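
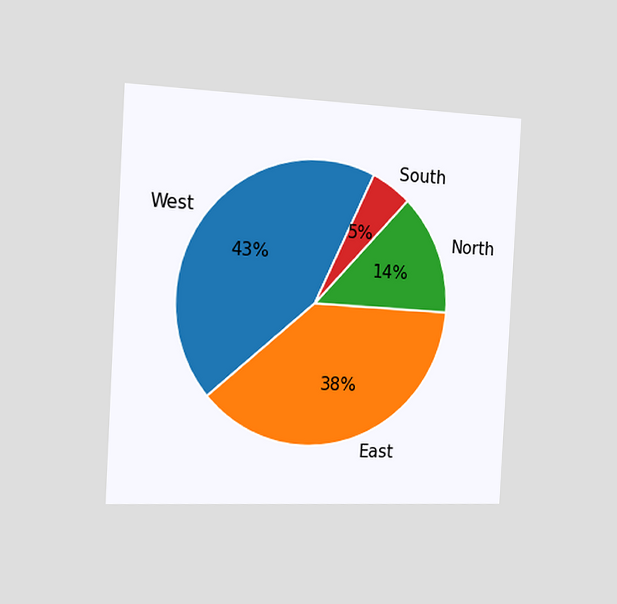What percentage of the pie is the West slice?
43%

The chart is tilted about 3° clockwise and viewed slightly from the left. The West slice takes up 43% of the pie.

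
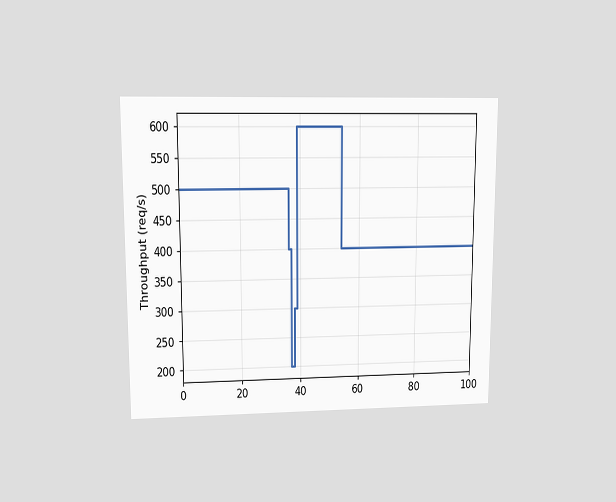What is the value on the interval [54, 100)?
400req/s

The chart is viewed at a slight angle. On [54, 100) the step sits at 400req/s.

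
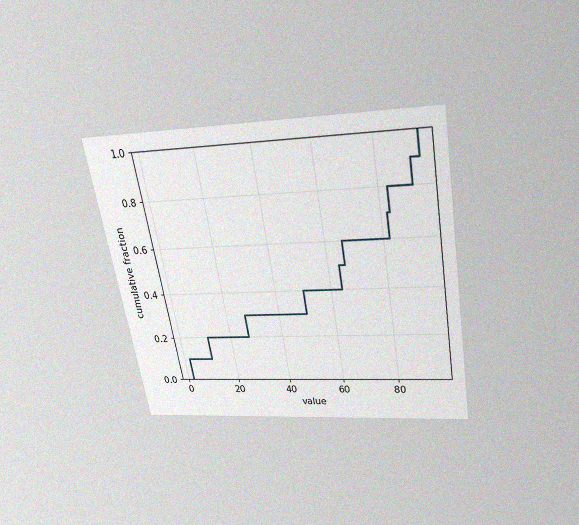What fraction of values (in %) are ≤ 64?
The chart is tilted about 10° counter-clockwise and viewed slightly from above, with some photo noise. At x=64 the ECDF step is at 50%.

50%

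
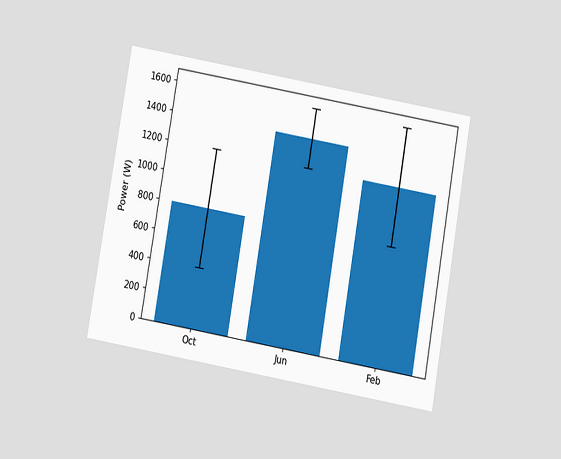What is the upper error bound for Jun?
1600W

The chart is tilted about 10° clockwise and viewed slightly from below. The Jun bar's upper whisker reaches 1600W.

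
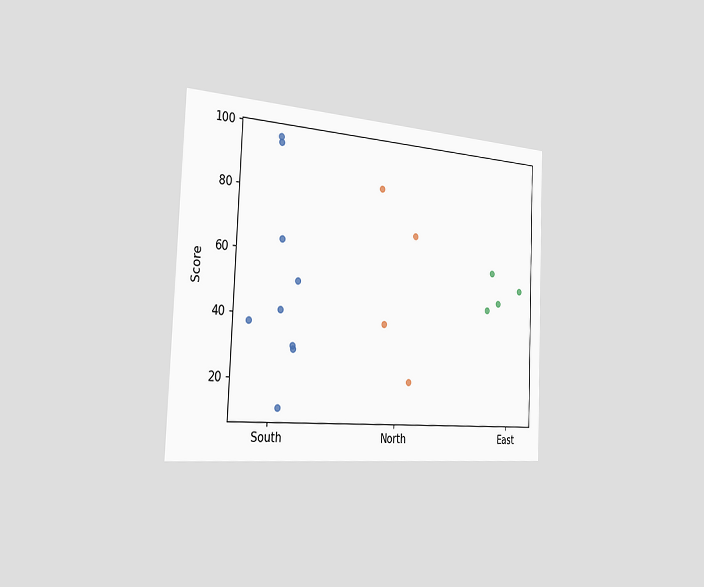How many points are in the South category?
The chart is tilted about 2° clockwise and viewed slightly from the left. Counting the markers in the South column gives 9.

9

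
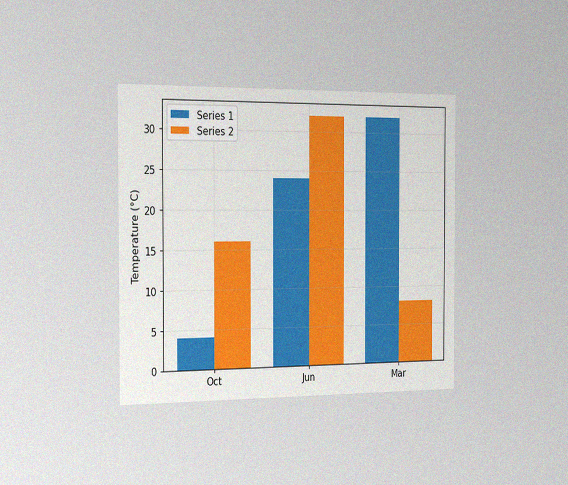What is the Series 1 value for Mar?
32°C

The chart is viewed slightly from the left, with some photo noise. The Series 1 bar at Mar reaches 32°C on the y-axis.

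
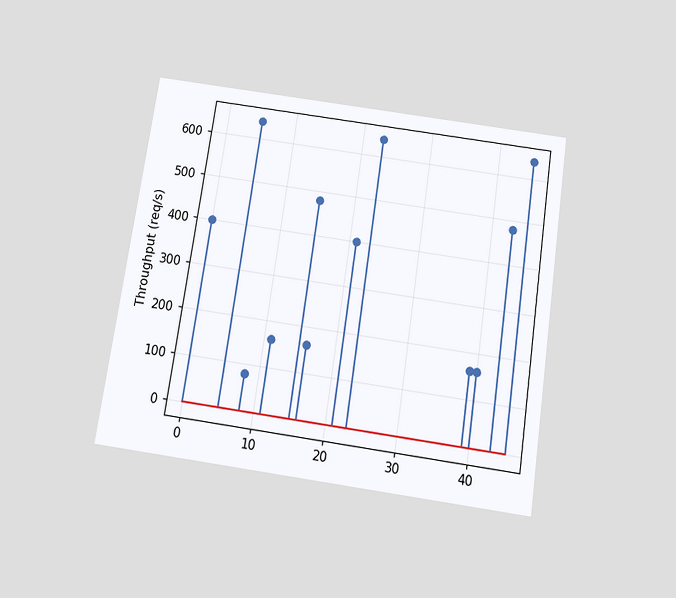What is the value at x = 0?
400req/s

The chart is tilted about 8° clockwise and viewed slightly from below. The stem at x=0 reaches 400req/s.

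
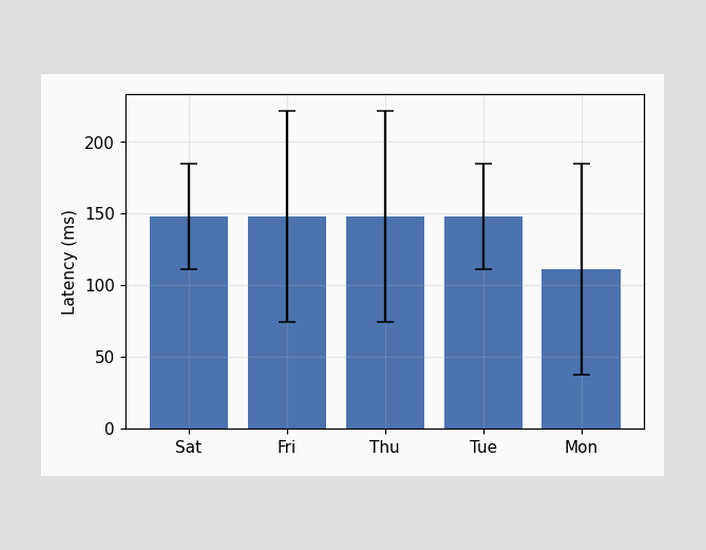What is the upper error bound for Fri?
The Fri bar's upper whisker reaches 222ms.

222ms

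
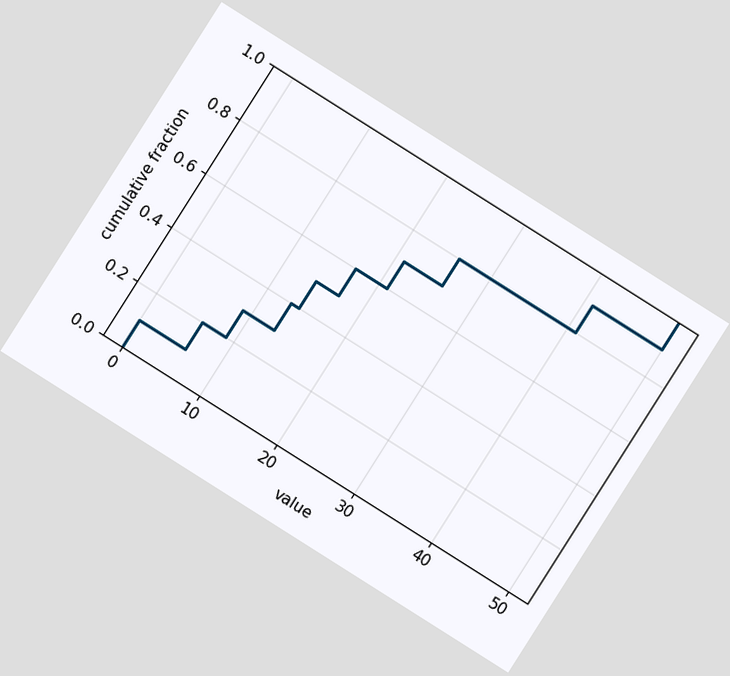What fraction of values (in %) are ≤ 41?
The chart is tilted about 32° clockwise. At x=41 the ECDF step is at 90%.

90%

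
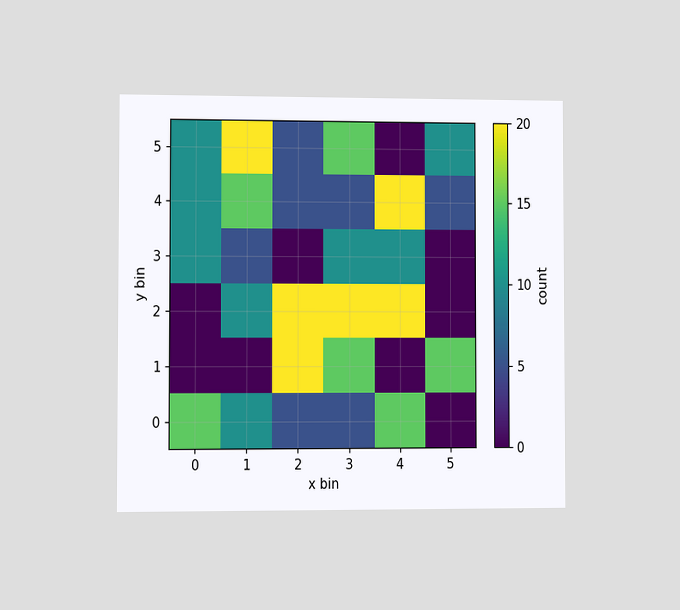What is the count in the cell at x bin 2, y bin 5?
The chart is viewed at a slight angle. Matching the cell (2, 5) against the colorbar gives 5.

5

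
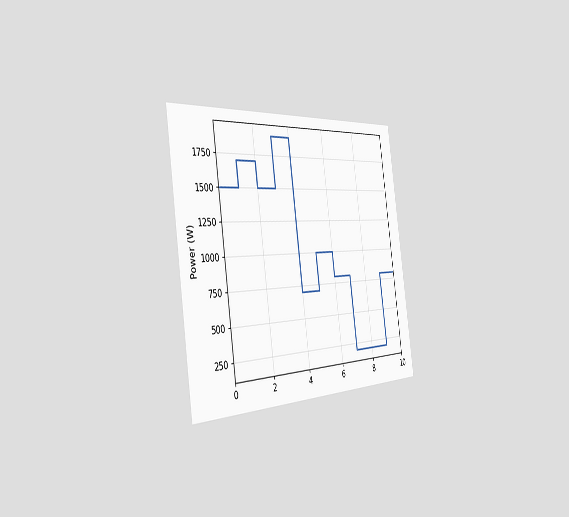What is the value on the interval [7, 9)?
The chart is tilted about 8° counter-clockwise and viewed slightly from the left. On [7, 9) the step sits at 200W.

200W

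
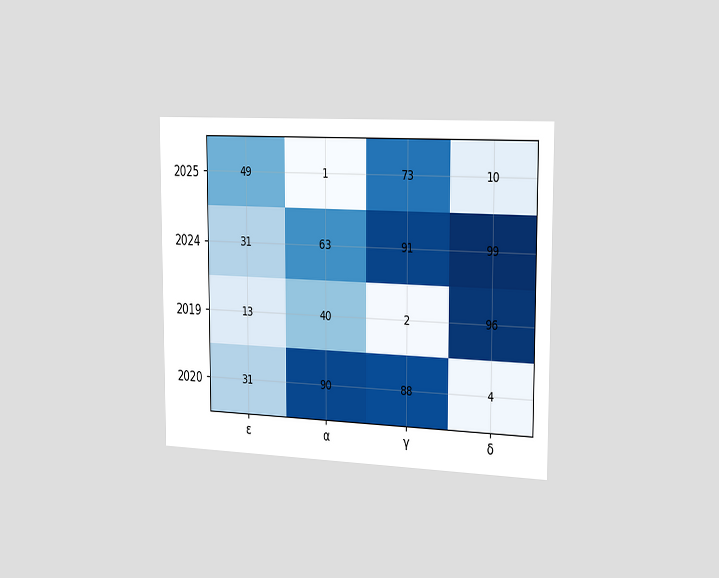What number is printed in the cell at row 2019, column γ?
The chart is viewed slightly from the right. The (2019, γ) cell reads 2.

2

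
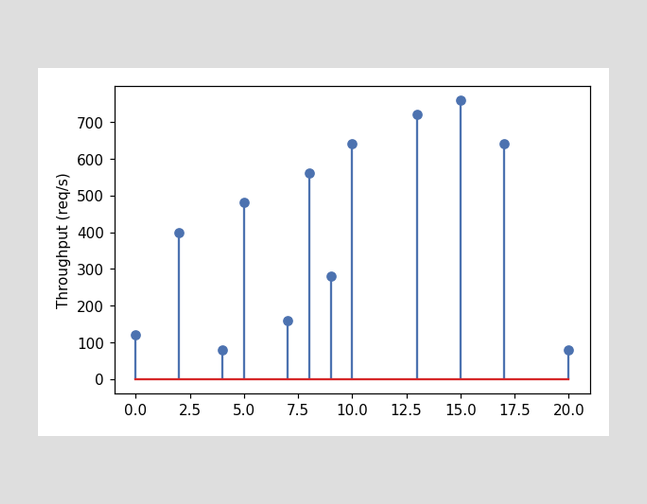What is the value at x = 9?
280req/s

The stem at x=9 reaches 280req/s.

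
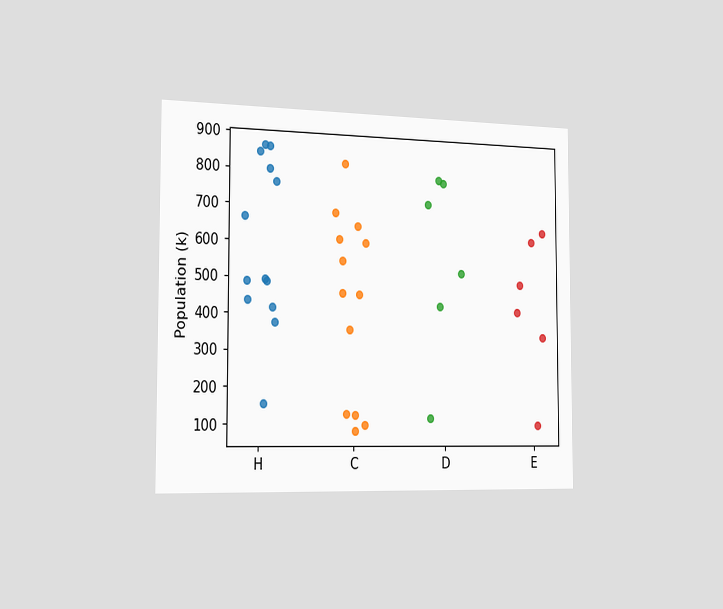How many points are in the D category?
The chart is viewed slightly from the left. Counting the markers in the D column gives 6.

6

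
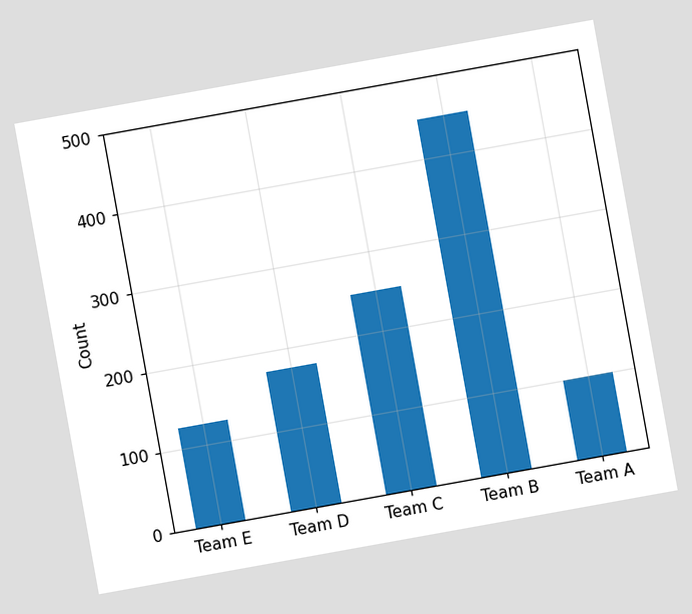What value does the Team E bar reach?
125

The chart is tilted about 10° counter-clockwise. Reading along the chart's y-axis, the Team E bar reaches 125.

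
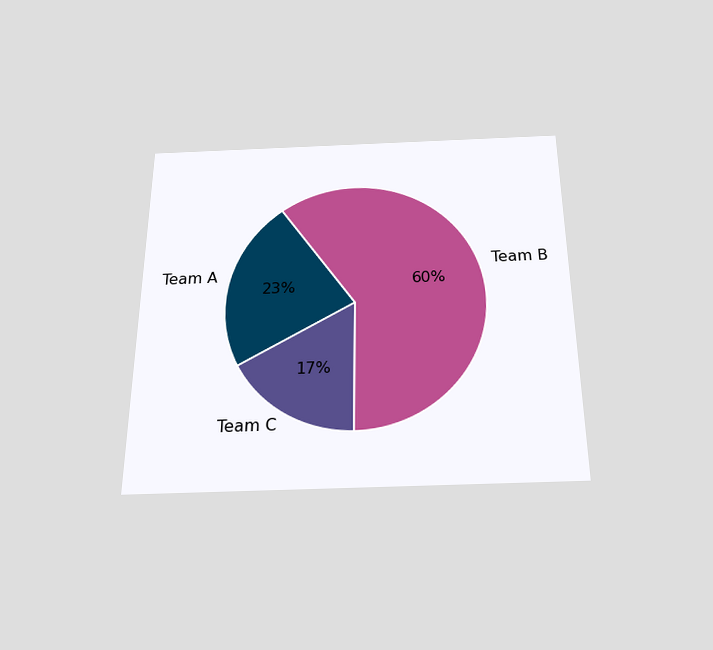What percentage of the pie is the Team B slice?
60%

The chart is viewed slightly from below. The Team B slice takes up 60% of the pie.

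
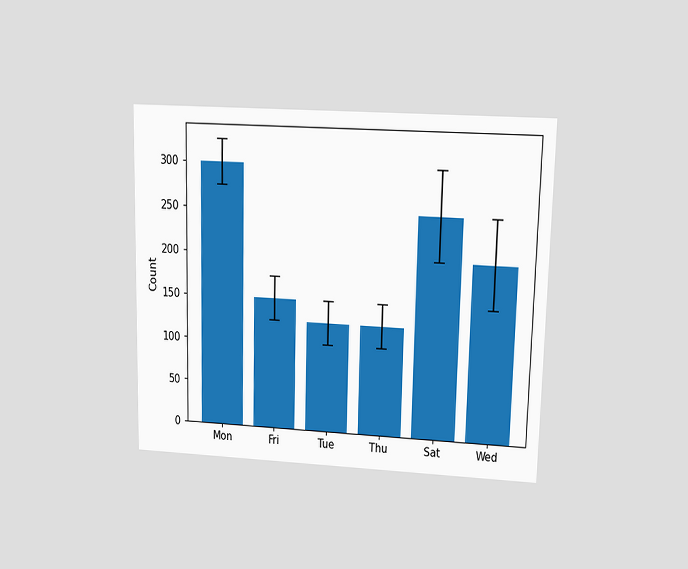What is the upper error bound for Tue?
150

The chart is viewed at a slight angle. The Tue bar's upper whisker reaches 150.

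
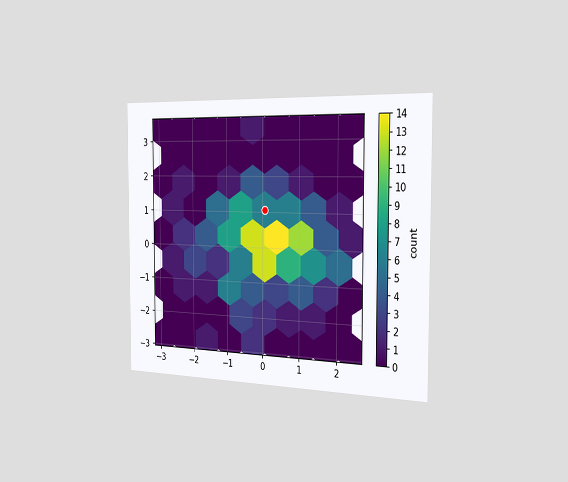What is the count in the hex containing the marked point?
The chart is viewed slightly from the right. The marked hex reads 6 on the colorbar.

6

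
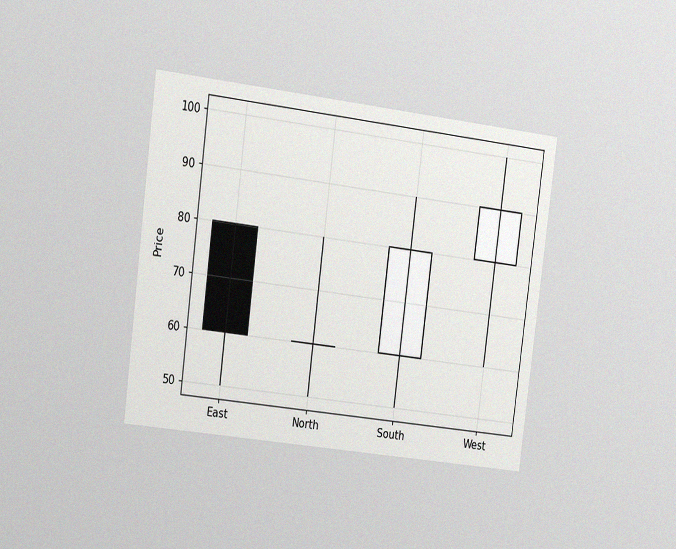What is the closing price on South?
The chart is tilted about 7° clockwise and viewed slightly from the left, with some photo noise. The South candle closes at 80.

80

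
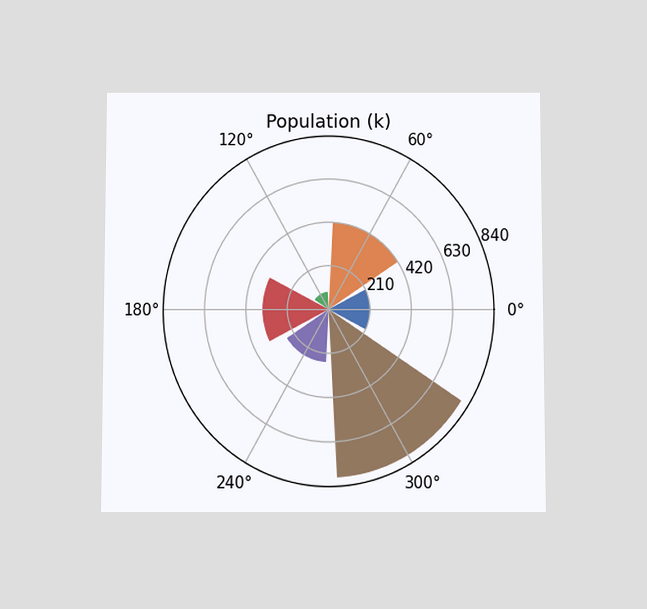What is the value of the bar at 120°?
The chart is viewed slightly from below. The bar at 120° reaches 84k on the radial axis.

84k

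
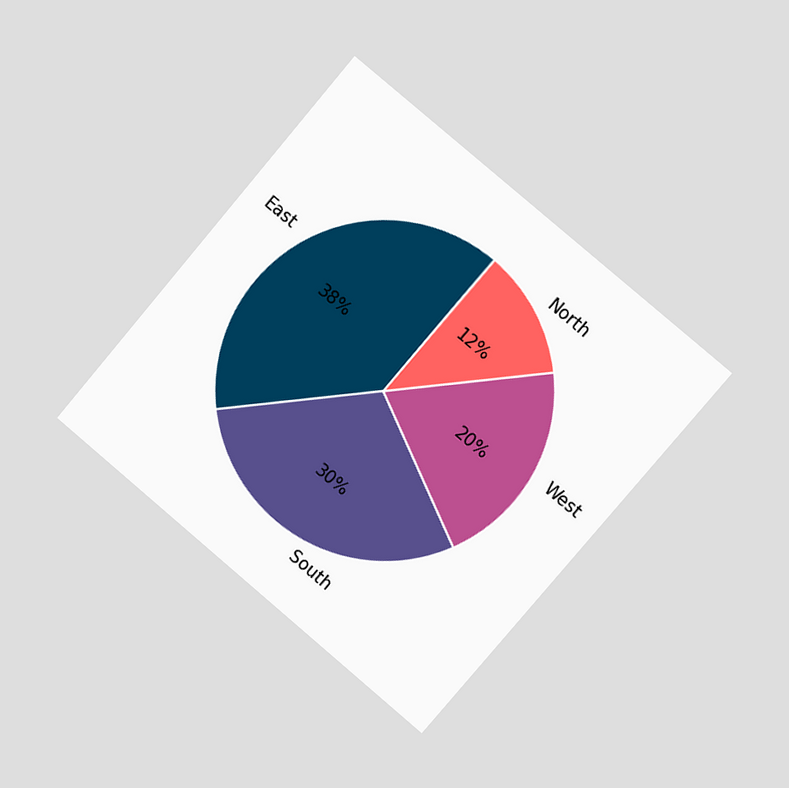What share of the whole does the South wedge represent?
The chart is tilted about 40° clockwise and viewed slightly from the right. The South slice takes up 30% of the pie.

30%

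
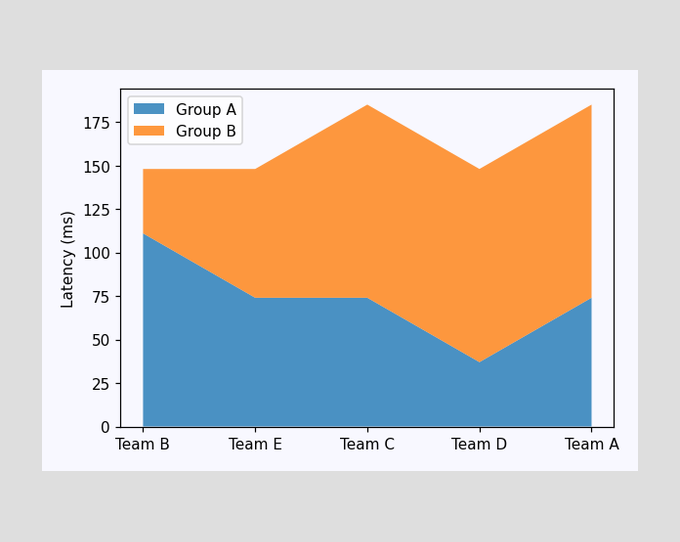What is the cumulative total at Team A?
185ms

The stacked total at Team A reaches 185ms.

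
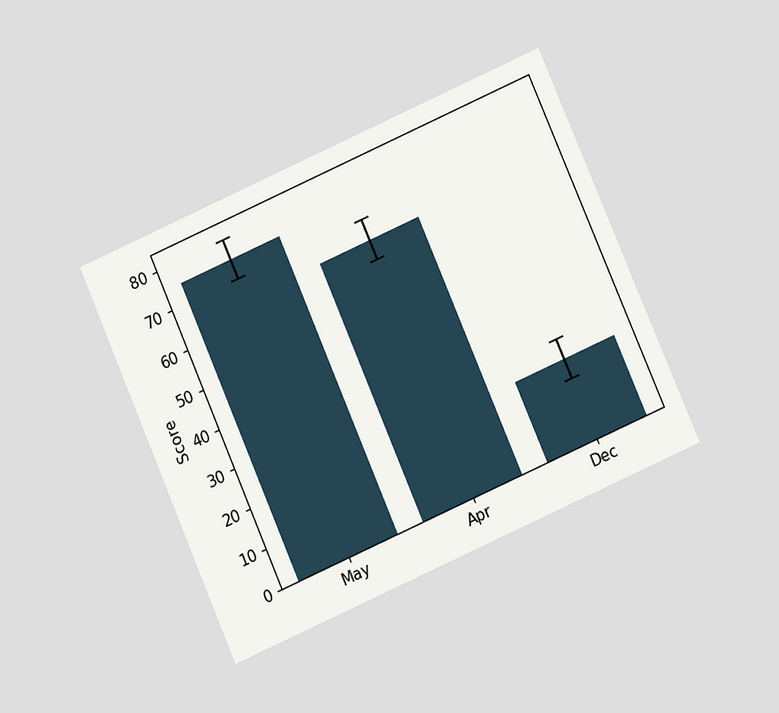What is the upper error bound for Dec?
25

The chart is tilted about 24° counter-clockwise and viewed at a slight angle. The Dec bar's upper whisker reaches 25.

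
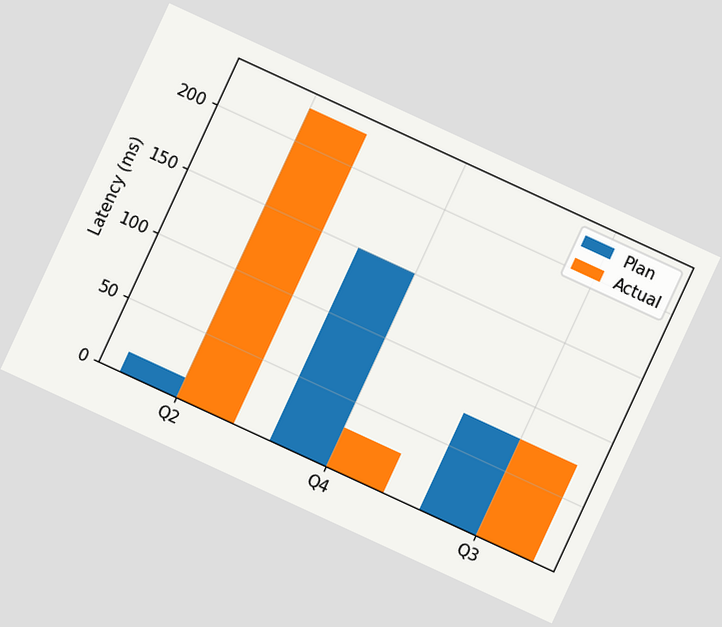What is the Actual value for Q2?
225ms

The chart is tilted about 25° clockwise. The Actual bar at Q2 reaches 225ms on the y-axis.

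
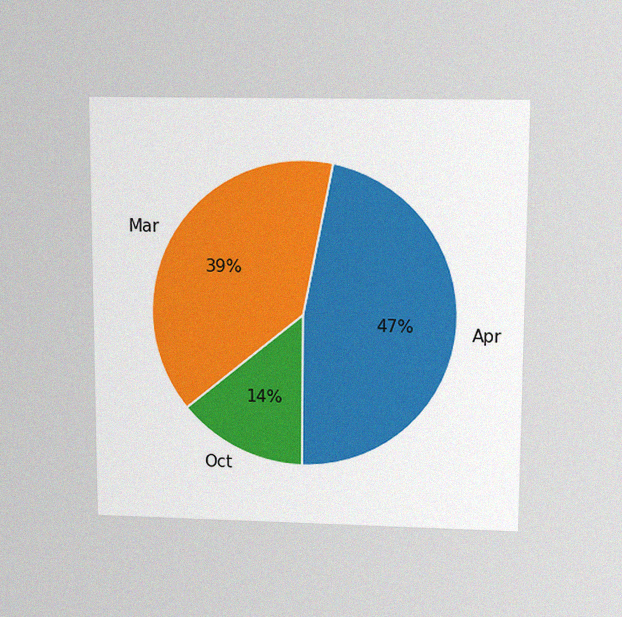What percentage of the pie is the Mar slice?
The chart is viewed slightly from above, with some photo noise. The Mar slice takes up 39% of the pie.

39%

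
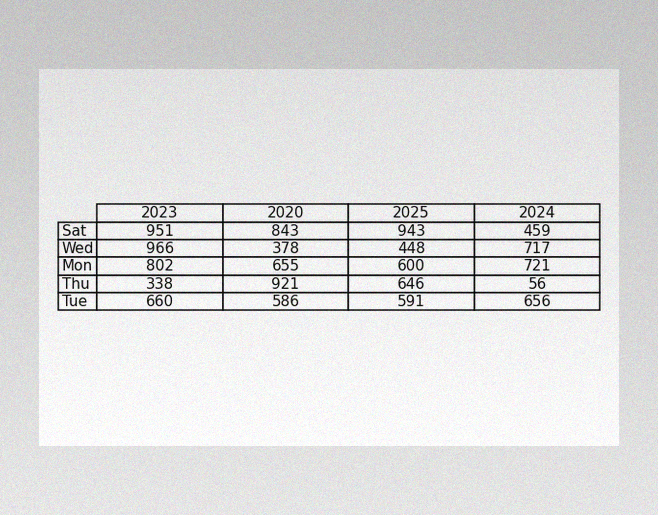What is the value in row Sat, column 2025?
The image has some photo noise and uneven lighting. The (Sat, 2025) cell reads 943.

943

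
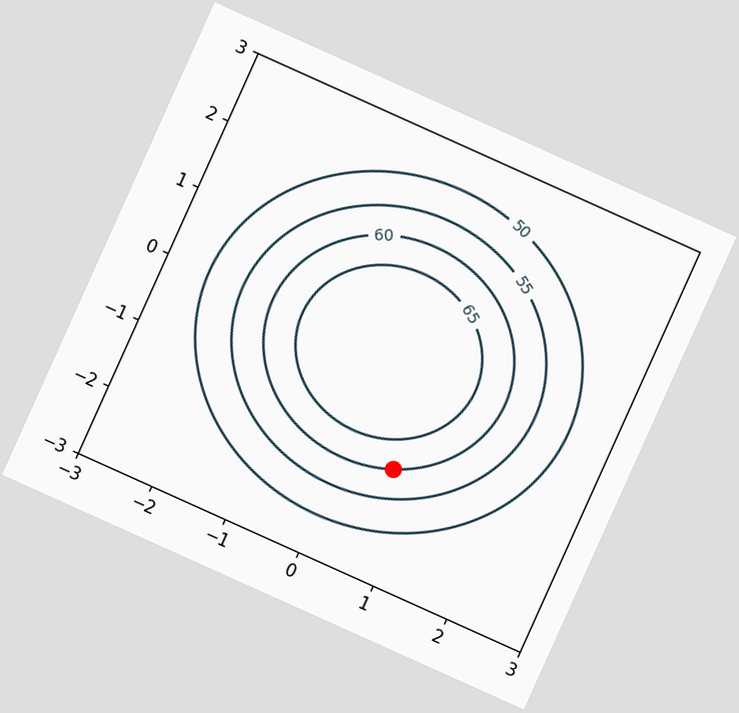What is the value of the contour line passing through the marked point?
The chart is tilted about 24° clockwise. The marked point sits on the contour labelled 60.

60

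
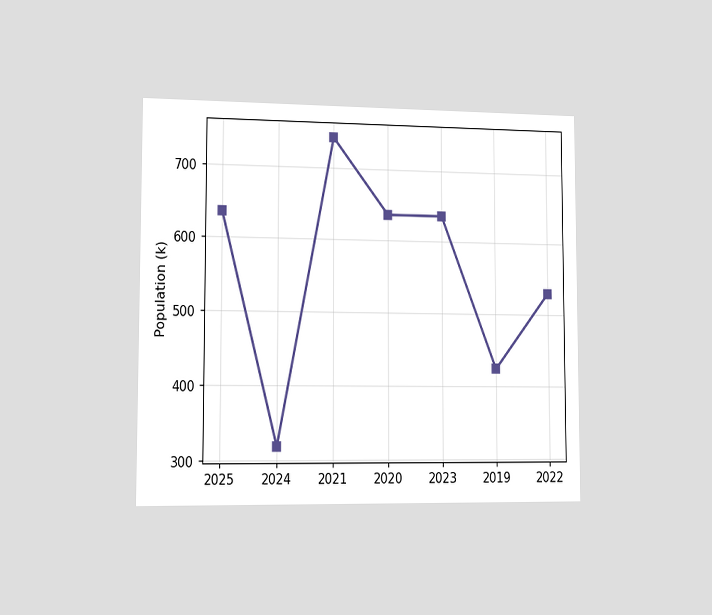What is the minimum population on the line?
318k

The chart is viewed slightly from the left. The lowest point is at 2024, and reading across to the y-axis gives 318k.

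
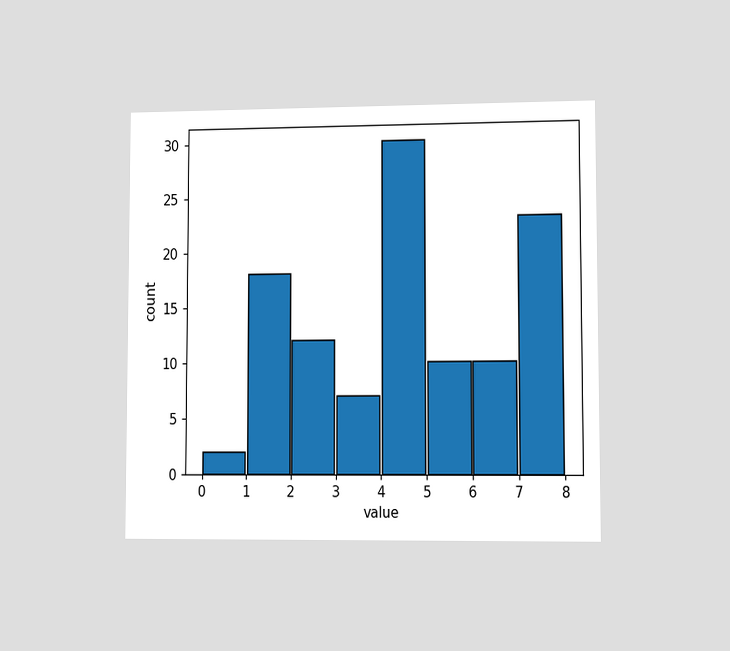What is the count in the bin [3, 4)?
The chart is viewed at a slight angle. The [3, 4) bin has height 7.

7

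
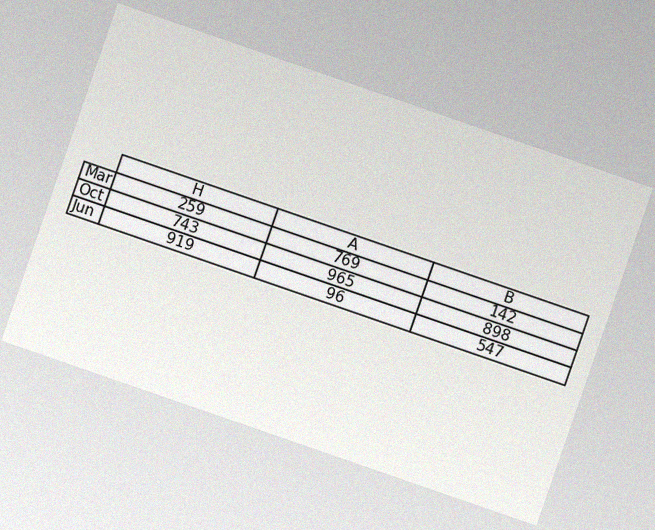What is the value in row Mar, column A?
The chart is tilted about 19° clockwise, with some photo noise. The (Mar, A) cell reads 769.

769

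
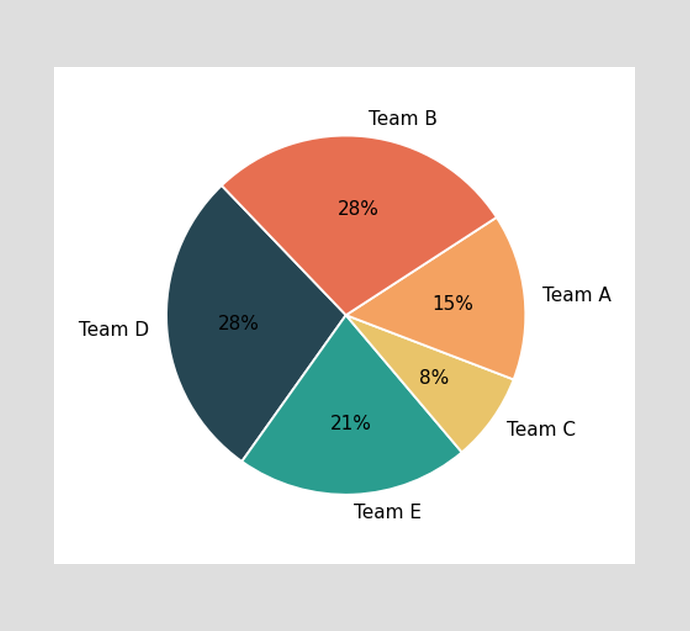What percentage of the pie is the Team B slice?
28%

The Team B slice takes up 28% of the pie.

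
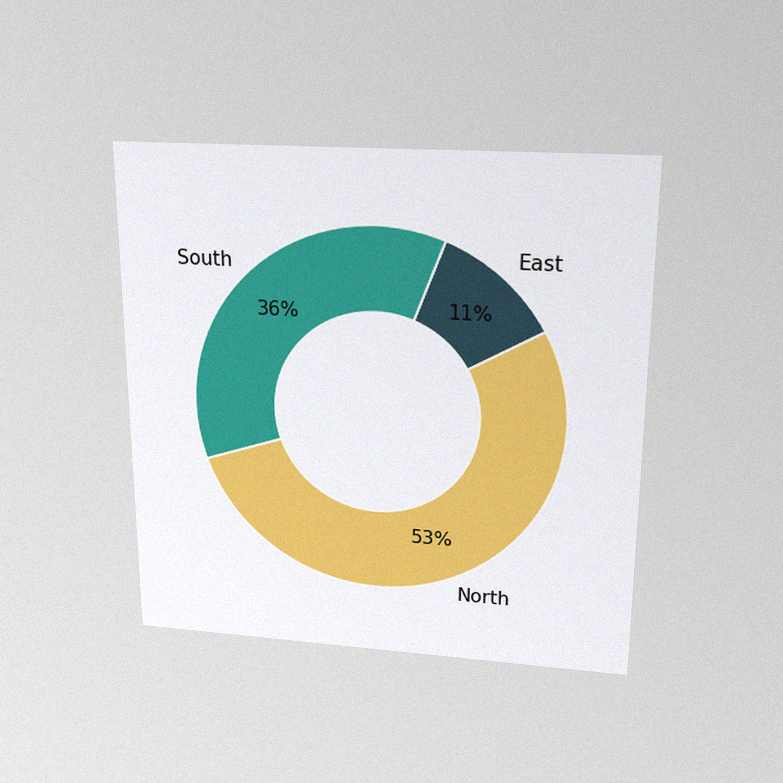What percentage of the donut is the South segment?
36%

The chart is viewed slightly from above, with some photo noise. The South segment takes up 36% of the ring.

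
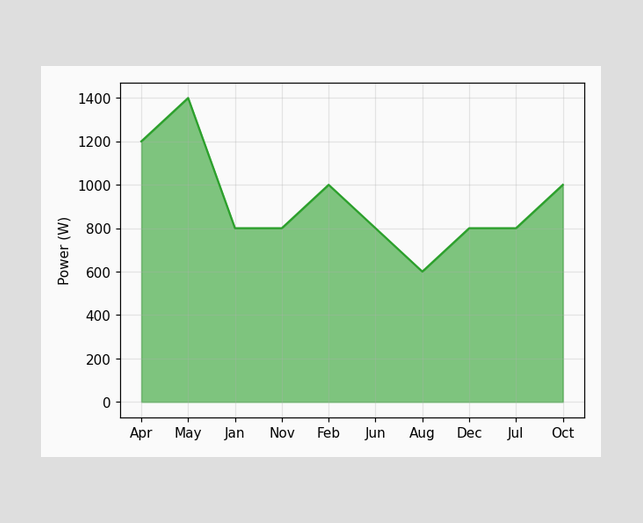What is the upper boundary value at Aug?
At Aug the upper boundary is at 600W.

600W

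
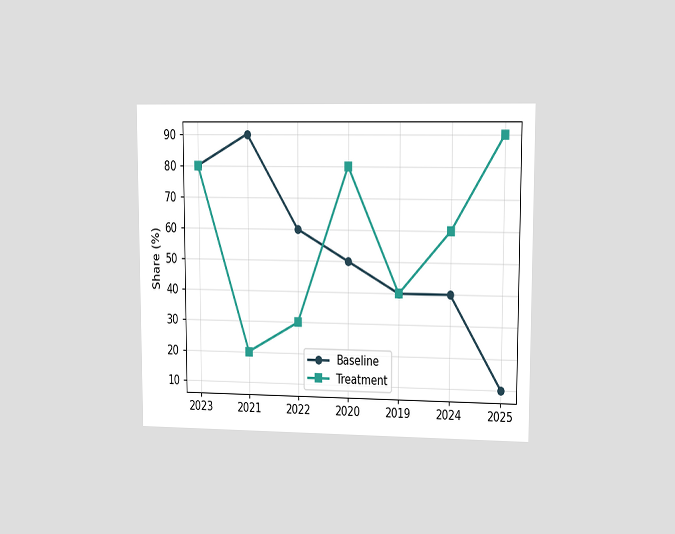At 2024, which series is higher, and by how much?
Treatment, by 20%

The chart is viewed at a slight angle. At 2024, Treatment sits above the other line by 20%.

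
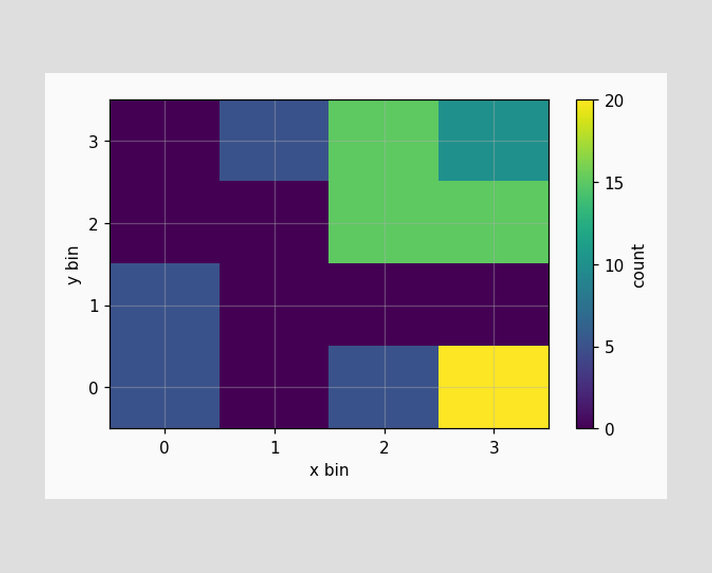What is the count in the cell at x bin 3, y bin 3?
Matching the cell (3, 3) against the colorbar gives 10.

10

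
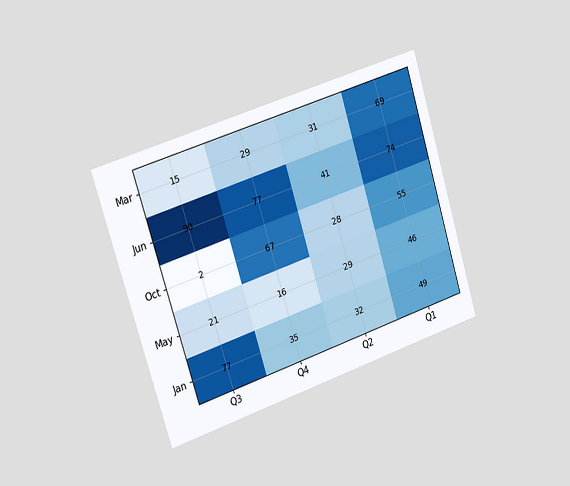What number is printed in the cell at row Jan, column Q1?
49

The chart is tilted about 17° counter-clockwise and viewed slightly from the left. The (Jan, Q1) cell reads 49.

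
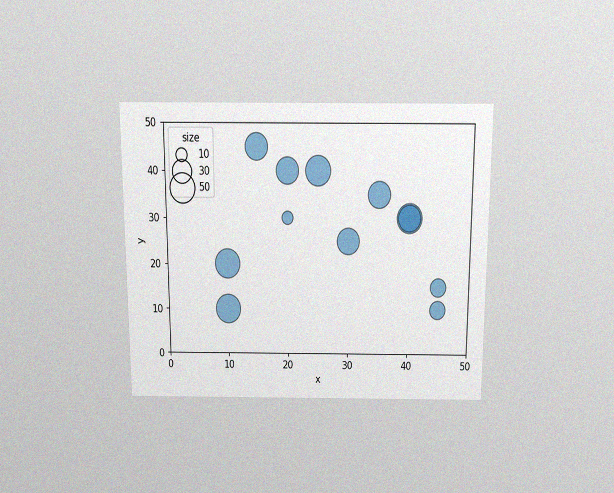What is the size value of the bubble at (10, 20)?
50

The chart is viewed slightly from above, with some photo noise. Matching the bubble at (10, 20) against the size legend gives 50.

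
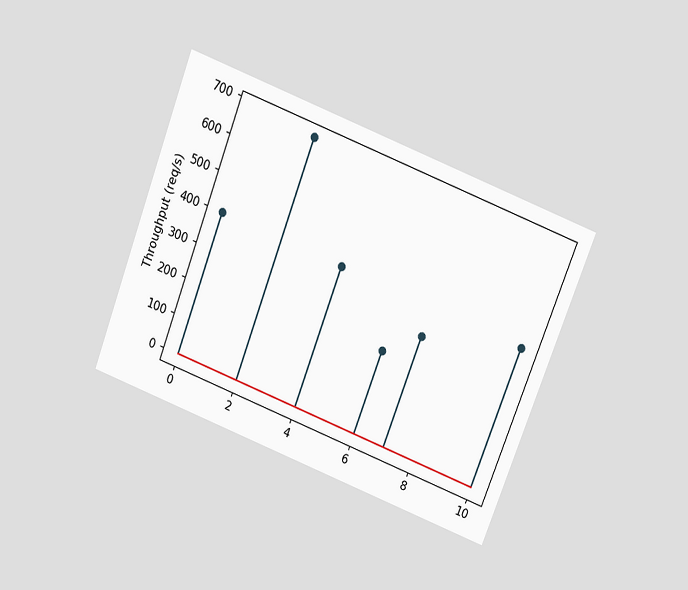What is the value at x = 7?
The chart is tilted about 21° clockwise and viewed slightly from above. The stem at x=7 reaches 320req/s.

320req/s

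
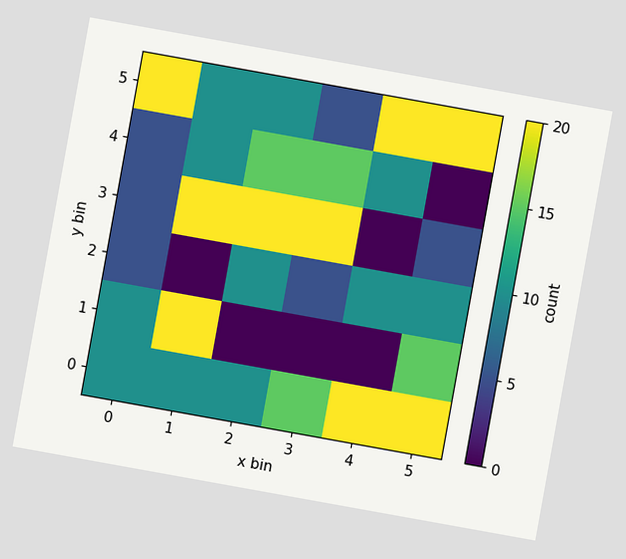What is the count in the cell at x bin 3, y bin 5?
The chart is tilted about 10° clockwise. Matching the cell (3, 5) against the colorbar gives 5.

5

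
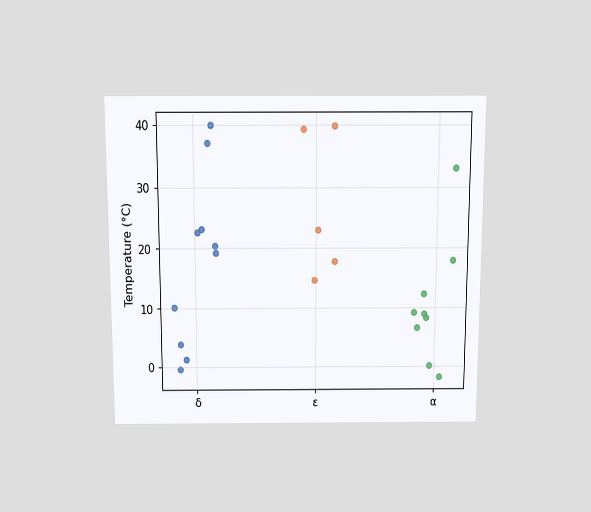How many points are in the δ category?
The chart is viewed slightly from above. Counting the markers in the δ column gives 10.

10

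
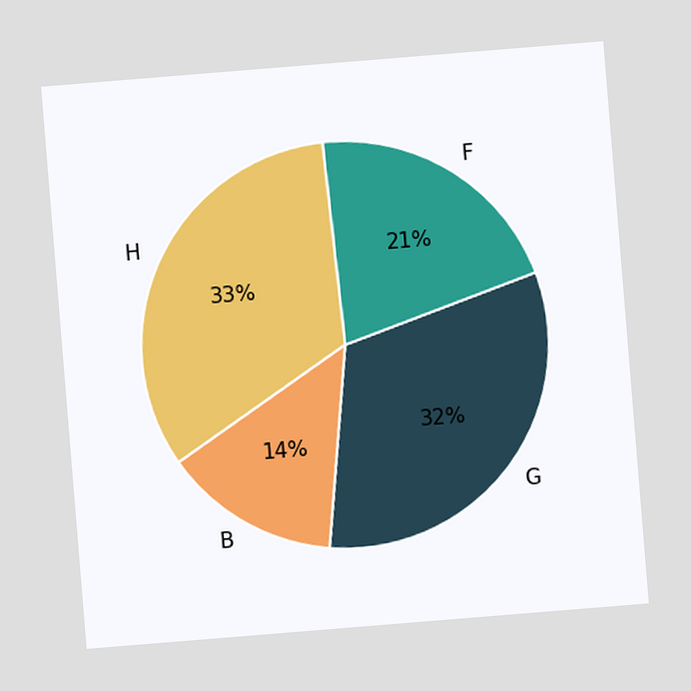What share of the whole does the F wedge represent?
The chart is tilted about 5° counter-clockwise. The F slice takes up 21% of the pie.

21%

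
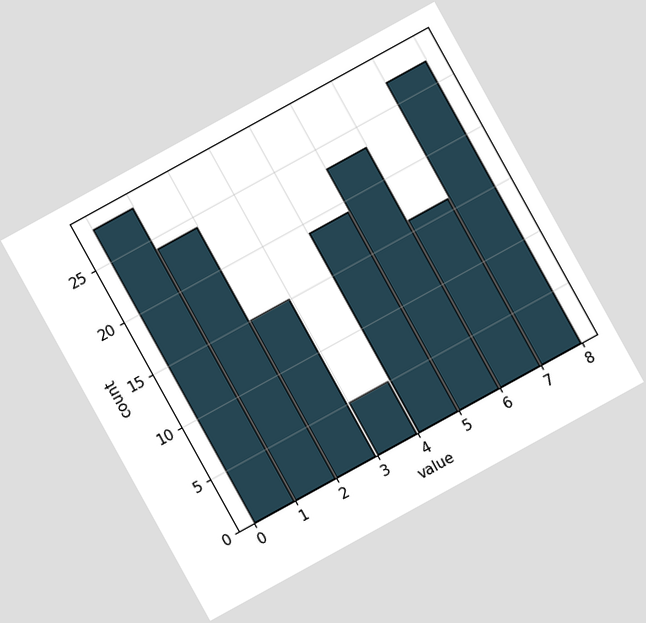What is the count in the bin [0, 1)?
28

The chart is tilted about 29° counter-clockwise. The [0, 1) bin has height 28.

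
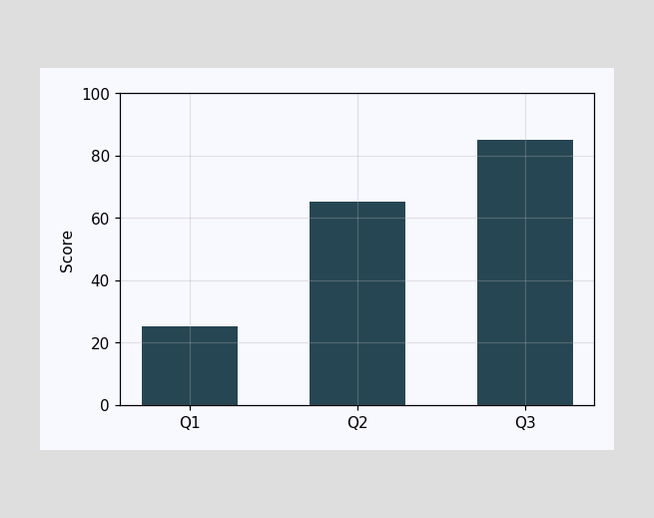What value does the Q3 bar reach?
85

Reading along the chart's y-axis, the Q3 bar reaches 85.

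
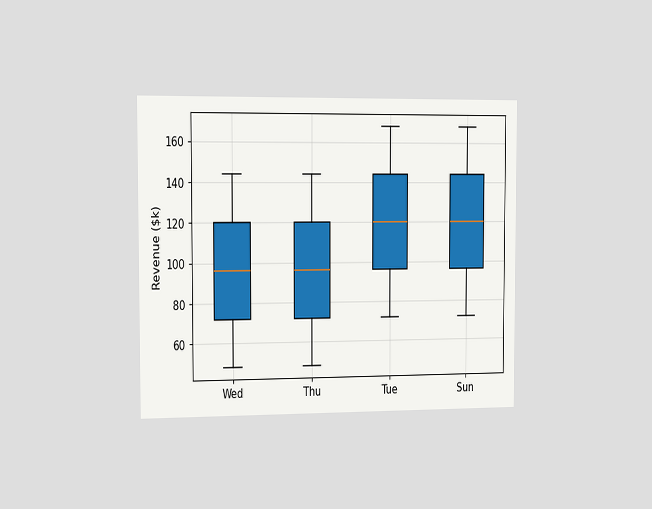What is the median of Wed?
The chart is viewed slightly from the left. The median line in the Wed box sits at $96k.

$96k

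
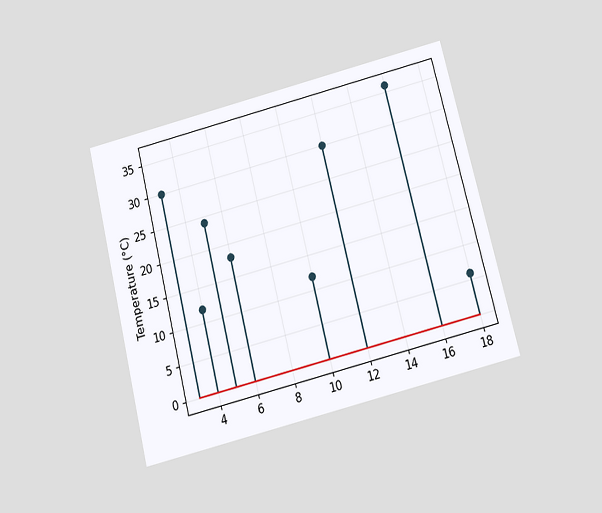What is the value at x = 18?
The chart is tilted about 14° counter-clockwise and viewed slightly from below. The stem at x=18 reaches 6°C.

6°C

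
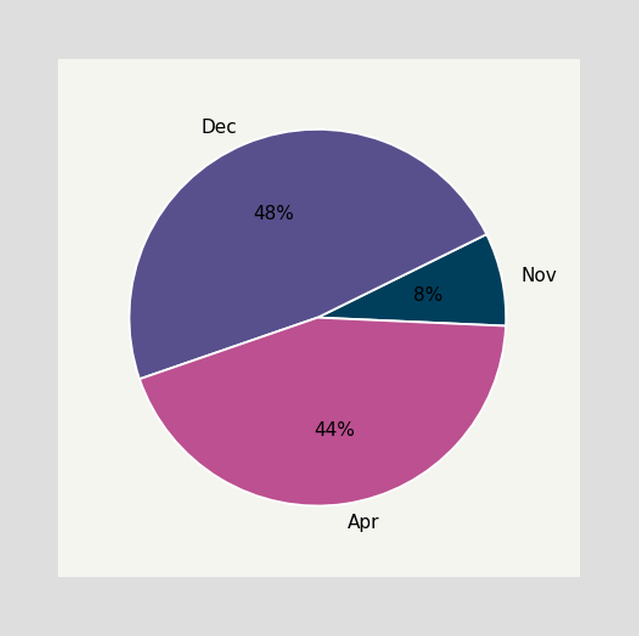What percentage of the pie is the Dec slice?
The Dec slice takes up 48% of the pie.

48%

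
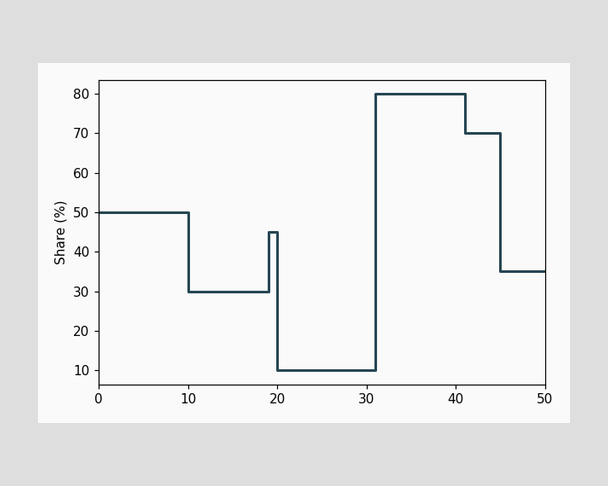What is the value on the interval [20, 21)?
On [20, 21) the step sits at 10%.

10%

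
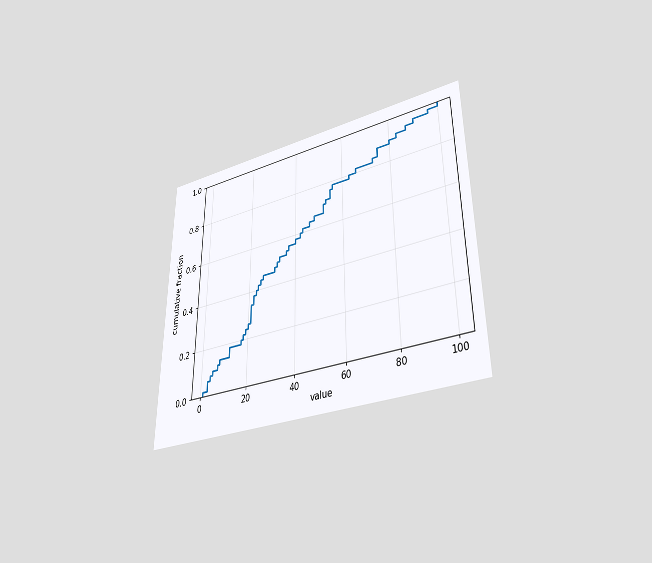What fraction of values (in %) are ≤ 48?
The chart is viewed slightly from below. At x=48 the ECDF step is at 66%.

66%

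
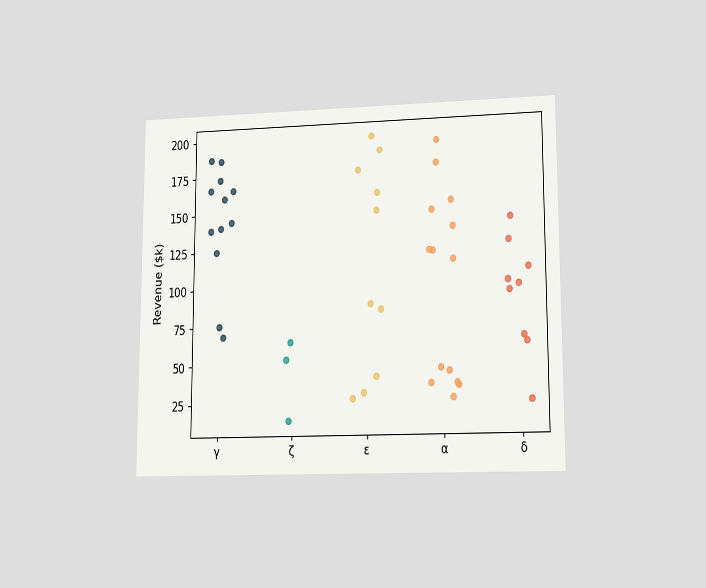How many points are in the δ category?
The chart is viewed at a slight angle. Counting the markers in the δ column gives 9.

9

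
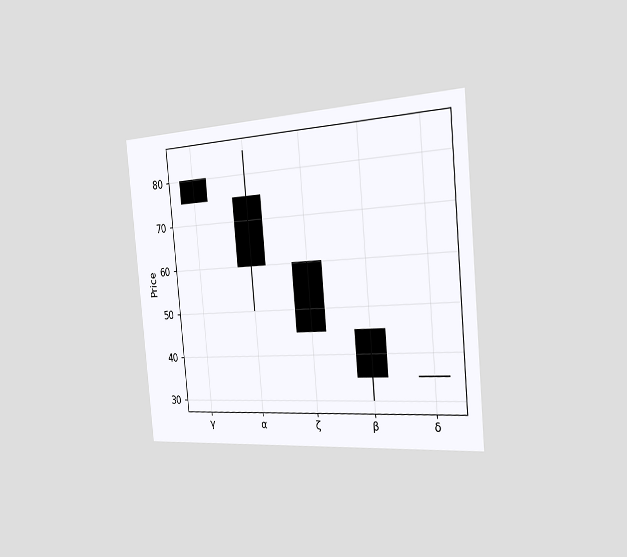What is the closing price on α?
The chart is tilted about 5° counter-clockwise and viewed slightly from the right. The α candle closes at 60.

60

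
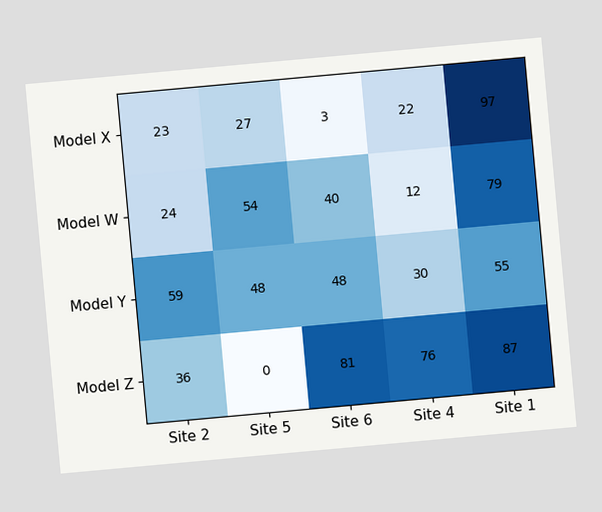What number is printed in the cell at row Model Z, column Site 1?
87

The chart is tilted about 5° counter-clockwise. The (Model Z, Site 1) cell reads 87.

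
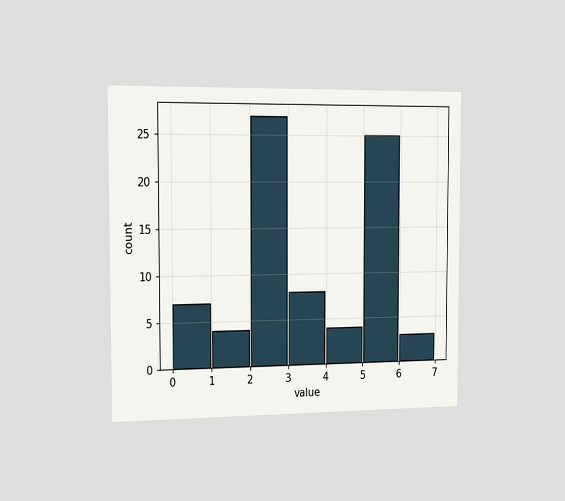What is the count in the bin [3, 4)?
The chart is viewed slightly from the left. The [3, 4) bin has height 8.

8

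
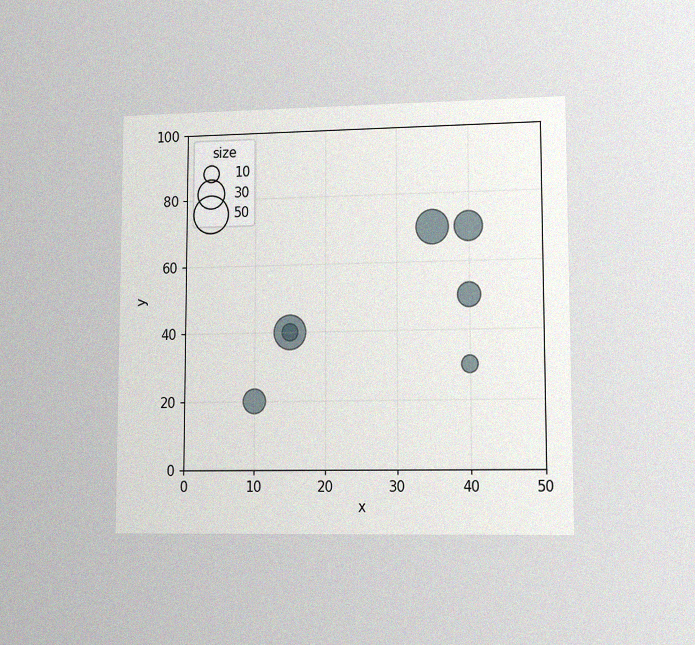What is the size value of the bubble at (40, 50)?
20

The chart is viewed at a slight angle, with some photo noise. Matching the bubble at (40, 50) against the size legend gives 20.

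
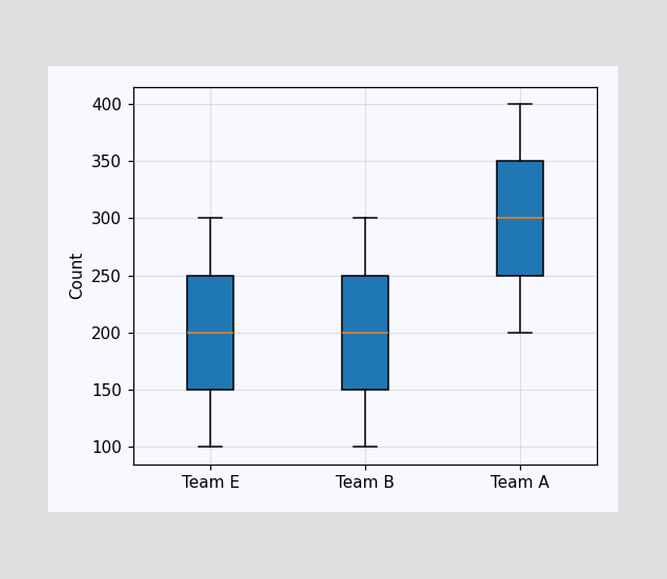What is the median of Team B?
The median line in the Team B box sits at 200.

200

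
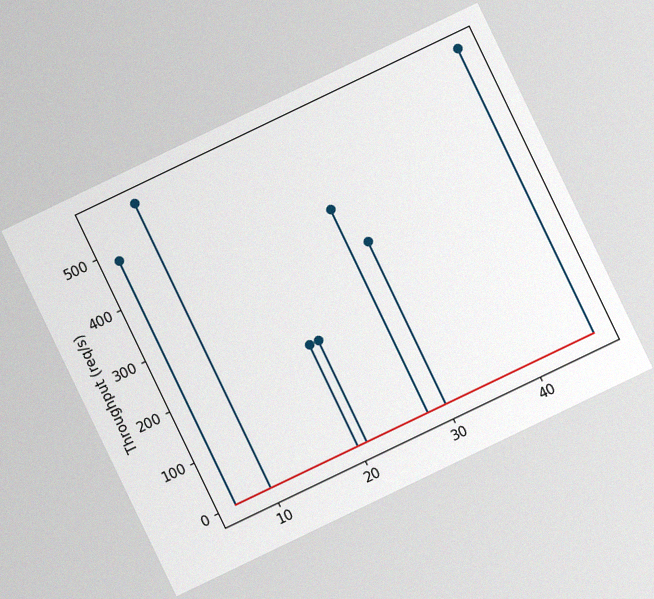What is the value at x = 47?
560req/s

The chart is tilted about 26° counter-clockwise, with some photo noise. The stem at x=47 reaches 560req/s.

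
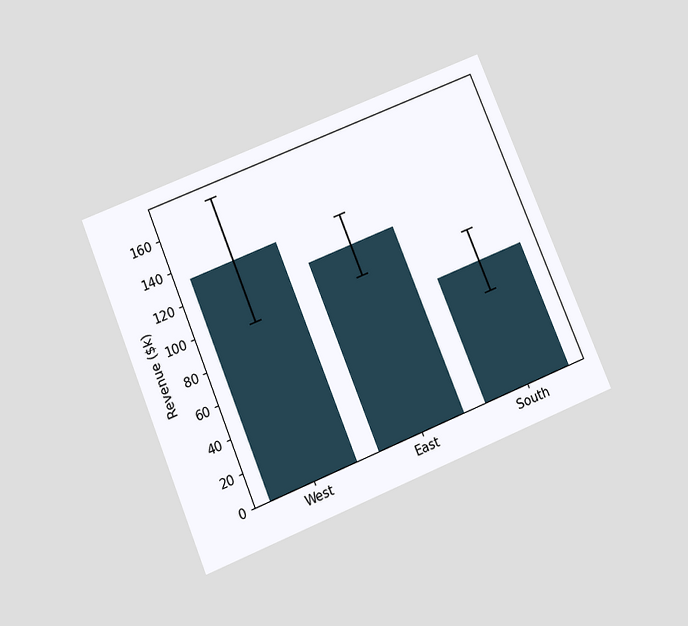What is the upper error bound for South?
$95k

The chart is tilted about 22° counter-clockwise and viewed slightly from below. The South bar's upper whisker reaches $95k.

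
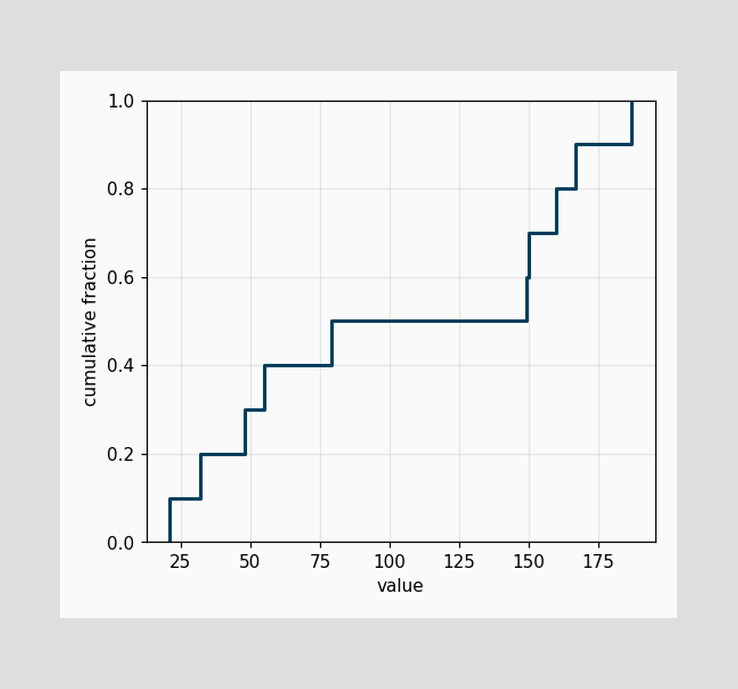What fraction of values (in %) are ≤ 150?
At x=150 the ECDF step is at 70%.

70%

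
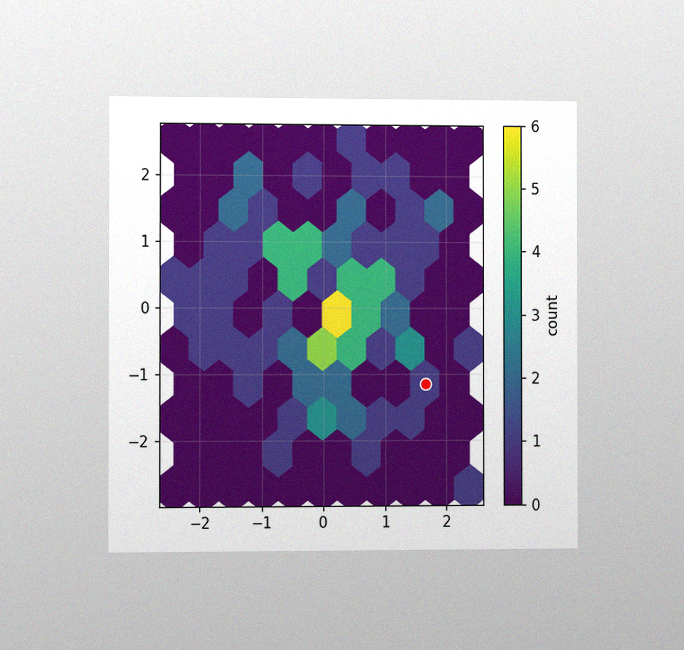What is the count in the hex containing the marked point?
1

The chart is viewed at a slight angle, with some photo noise. The marked hex reads 1 on the colorbar.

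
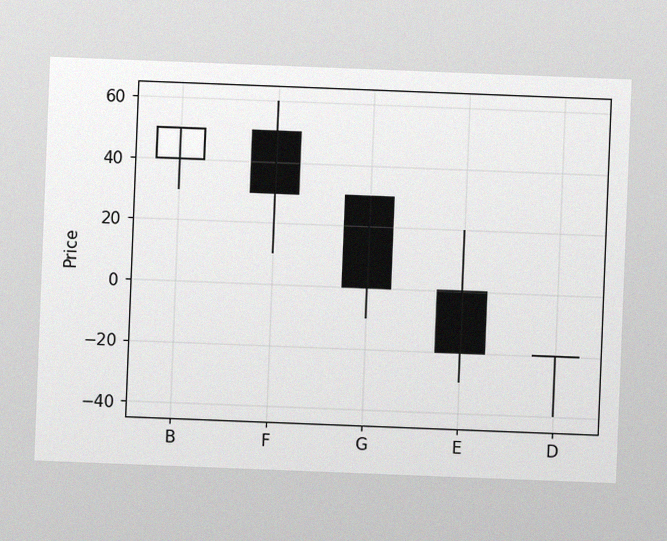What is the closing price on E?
-20

The chart is tilted about 2° clockwise, with some photo noise. The E candle closes at -20.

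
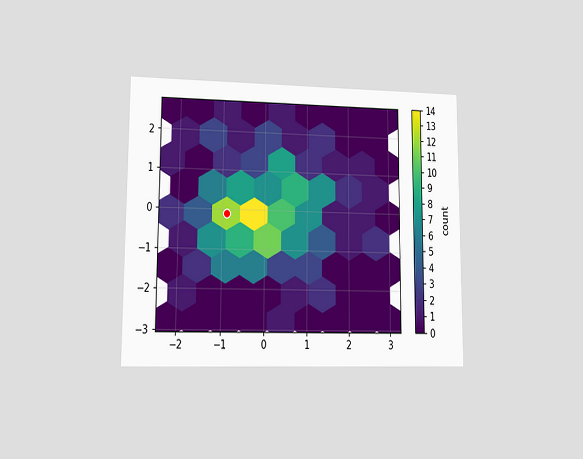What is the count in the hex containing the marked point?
The chart is viewed at a slight angle. The marked hex reads 12 on the colorbar.

12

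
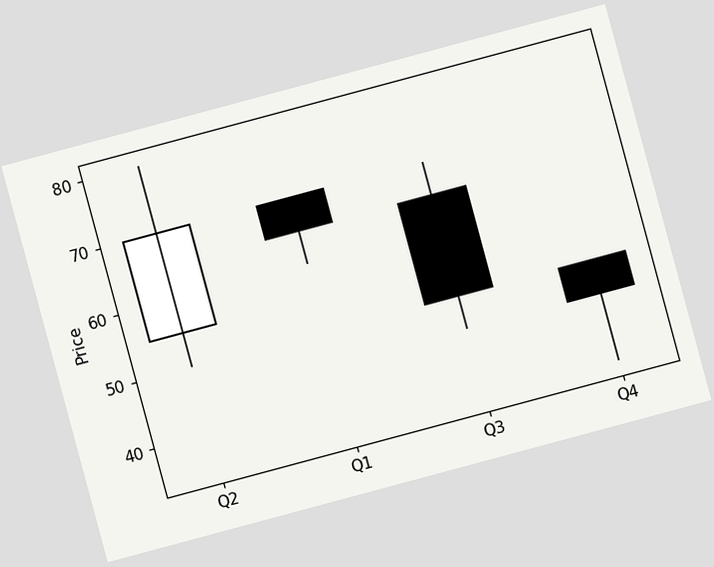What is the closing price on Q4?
The chart is tilted about 15° counter-clockwise. The Q4 candle closes at 45.

45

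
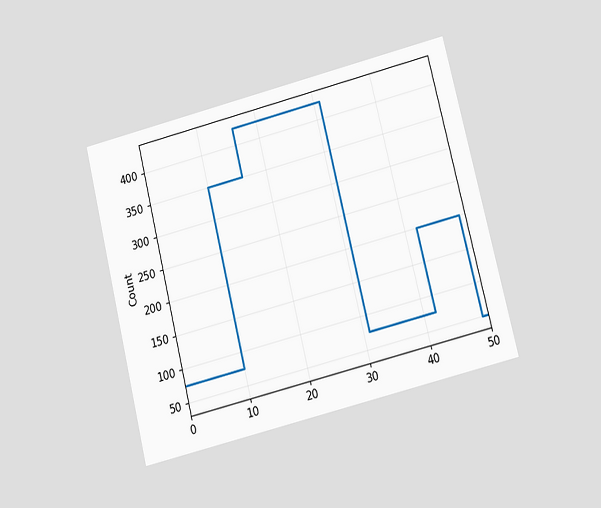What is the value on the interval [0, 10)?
The chart is tilted about 14° counter-clockwise and viewed at a slight angle. On [0, 10) the step sits at 75.

75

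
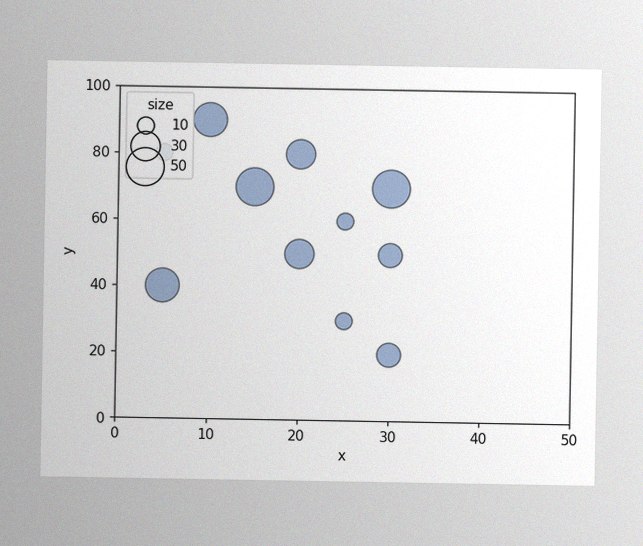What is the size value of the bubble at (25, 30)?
The image has some photo noise and uneven lighting. Matching the bubble at (25, 30) against the size legend gives 10.

10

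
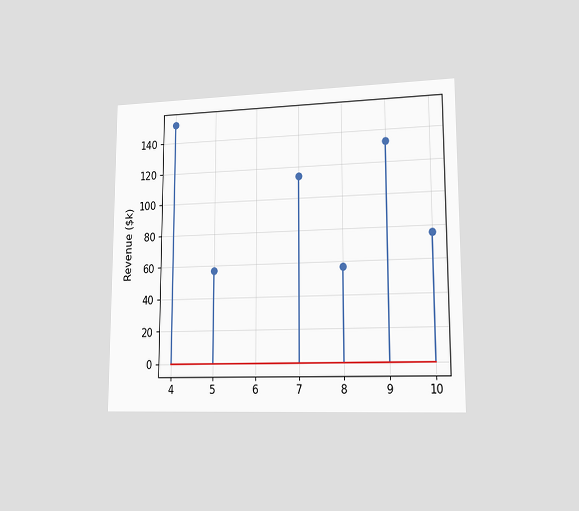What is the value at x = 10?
The chart is viewed slightly from the right. The stem at x=10 reaches $76k.

$76k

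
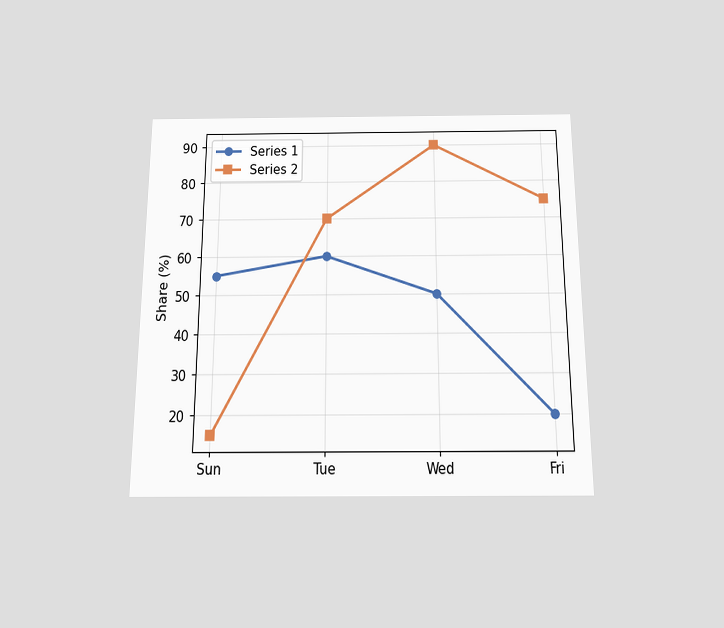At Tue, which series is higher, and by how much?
The chart is viewed slightly from below. At Tue, Series 2 sits above the other line by 10%.

Series 2, by 10%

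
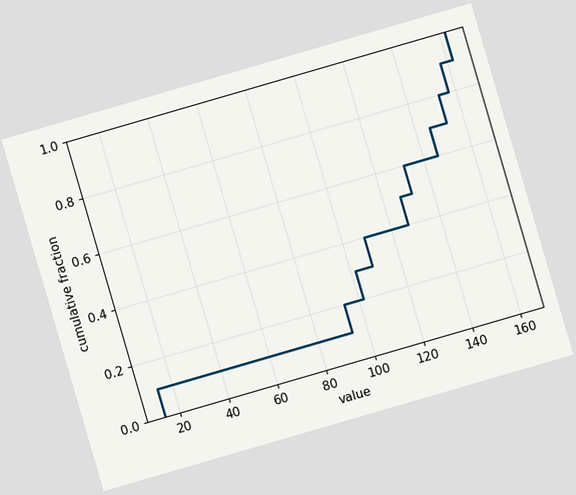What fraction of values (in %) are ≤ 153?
80%

The chart is tilted about 16° counter-clockwise. At x=153 the ECDF step is at 80%.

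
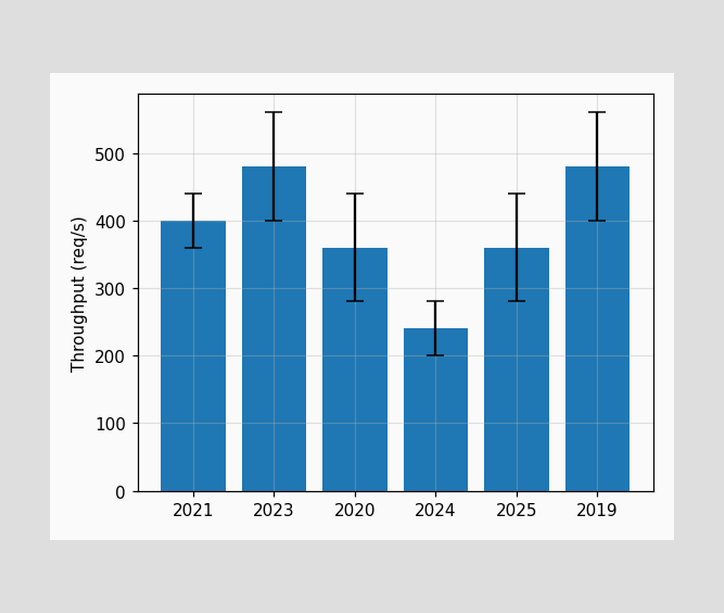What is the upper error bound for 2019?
The 2019 bar's upper whisker reaches 560req/s.

560req/s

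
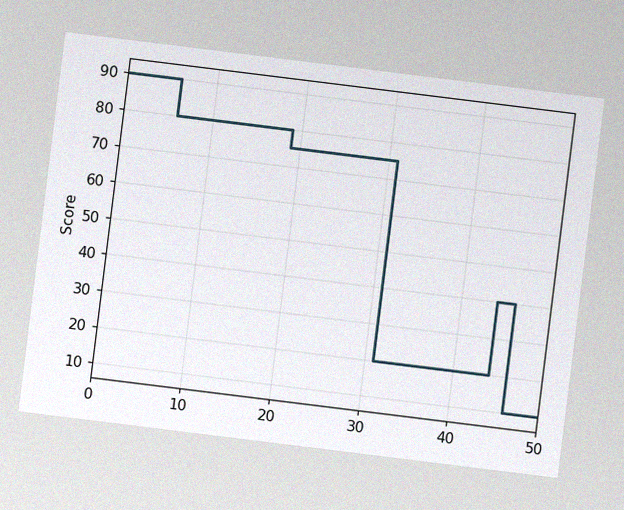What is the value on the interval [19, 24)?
75

The chart is tilted about 7° clockwise, with some photo noise. On [19, 24) the step sits at 75.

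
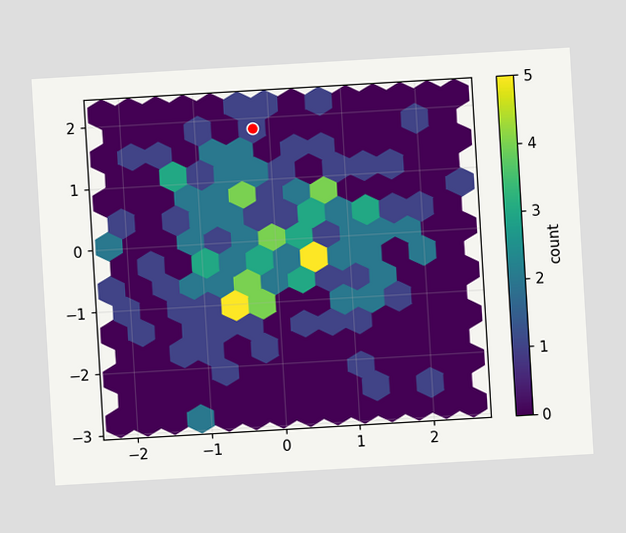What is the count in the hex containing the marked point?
The chart is tilted about 3° counter-clockwise. The marked hex reads 1 on the colorbar.

1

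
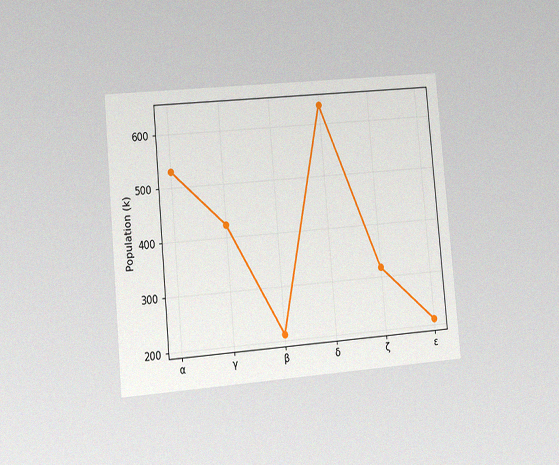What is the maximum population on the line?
The chart is tilted about 5° counter-clockwise and viewed slightly from the left, with some photo noise. The highest point is at δ, and reading across to the y-axis gives 636k.

636k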